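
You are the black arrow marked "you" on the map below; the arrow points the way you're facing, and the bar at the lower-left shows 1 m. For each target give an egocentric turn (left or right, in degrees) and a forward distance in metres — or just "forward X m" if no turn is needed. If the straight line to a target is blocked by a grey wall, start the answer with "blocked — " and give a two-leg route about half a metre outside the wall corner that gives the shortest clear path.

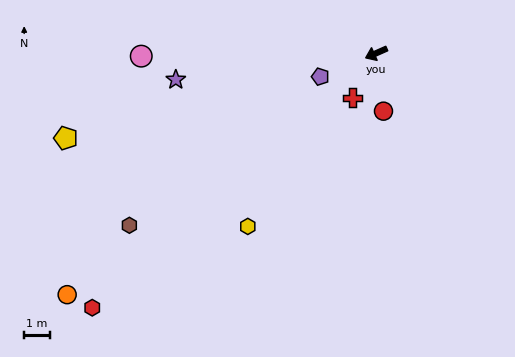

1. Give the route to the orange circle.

turn left 14°, forward 15.5 m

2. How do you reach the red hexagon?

turn left 18°, forward 15.0 m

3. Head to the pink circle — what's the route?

turn right 23°, forward 9.3 m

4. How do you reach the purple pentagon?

forward 2.4 m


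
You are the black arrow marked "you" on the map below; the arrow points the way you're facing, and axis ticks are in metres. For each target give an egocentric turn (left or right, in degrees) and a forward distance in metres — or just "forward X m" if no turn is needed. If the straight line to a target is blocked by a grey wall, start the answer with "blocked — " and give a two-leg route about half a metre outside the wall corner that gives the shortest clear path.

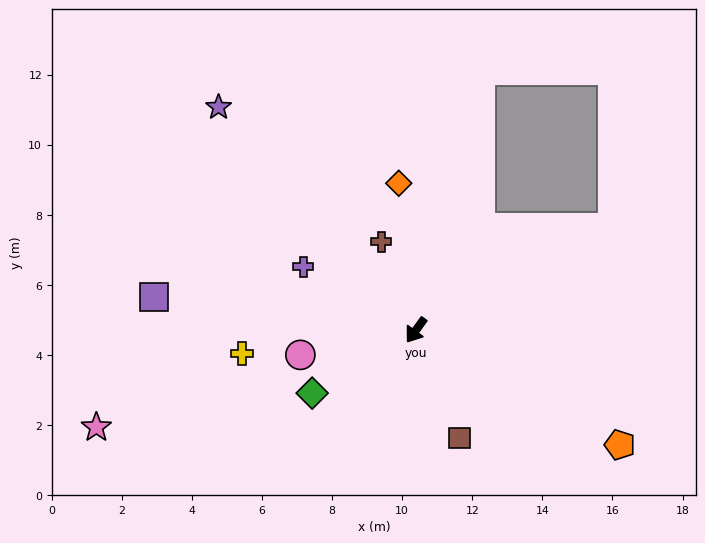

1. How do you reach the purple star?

turn right 103°, forward 8.5 m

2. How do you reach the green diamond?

turn right 23°, forward 3.5 m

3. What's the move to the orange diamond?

turn right 137°, forward 4.2 m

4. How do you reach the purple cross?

turn right 83°, forward 3.7 m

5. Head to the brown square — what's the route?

turn left 58°, forward 3.3 m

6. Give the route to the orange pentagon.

turn left 97°, forward 6.7 m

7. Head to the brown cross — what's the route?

turn right 123°, forward 2.7 m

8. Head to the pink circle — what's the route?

turn right 42°, forward 3.4 m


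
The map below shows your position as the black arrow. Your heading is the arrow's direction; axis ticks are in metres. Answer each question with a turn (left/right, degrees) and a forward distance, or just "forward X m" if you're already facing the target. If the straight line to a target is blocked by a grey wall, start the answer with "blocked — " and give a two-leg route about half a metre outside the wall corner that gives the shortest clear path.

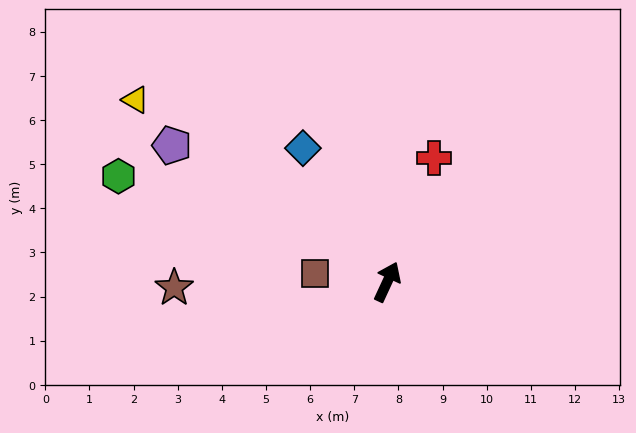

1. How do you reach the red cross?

turn left 4°, forward 3.0 m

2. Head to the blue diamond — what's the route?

turn left 57°, forward 3.6 m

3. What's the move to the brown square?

turn left 108°, forward 1.7 m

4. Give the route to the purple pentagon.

turn left 82°, forward 5.8 m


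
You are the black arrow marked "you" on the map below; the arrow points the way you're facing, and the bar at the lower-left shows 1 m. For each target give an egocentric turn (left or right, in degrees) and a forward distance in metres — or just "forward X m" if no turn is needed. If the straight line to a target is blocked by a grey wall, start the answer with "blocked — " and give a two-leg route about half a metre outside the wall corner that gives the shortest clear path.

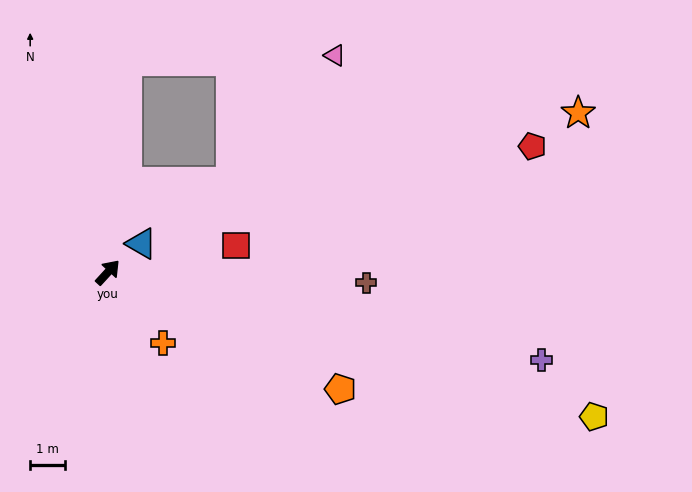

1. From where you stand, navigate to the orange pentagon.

turn right 74°, forward 7.5 m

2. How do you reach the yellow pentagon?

turn right 64°, forward 14.7 m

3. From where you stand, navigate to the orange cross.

turn right 100°, forward 2.6 m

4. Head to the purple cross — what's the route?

turn right 59°, forward 12.8 m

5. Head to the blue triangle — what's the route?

turn right 7°, forward 1.3 m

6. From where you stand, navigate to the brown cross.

turn right 50°, forward 7.5 m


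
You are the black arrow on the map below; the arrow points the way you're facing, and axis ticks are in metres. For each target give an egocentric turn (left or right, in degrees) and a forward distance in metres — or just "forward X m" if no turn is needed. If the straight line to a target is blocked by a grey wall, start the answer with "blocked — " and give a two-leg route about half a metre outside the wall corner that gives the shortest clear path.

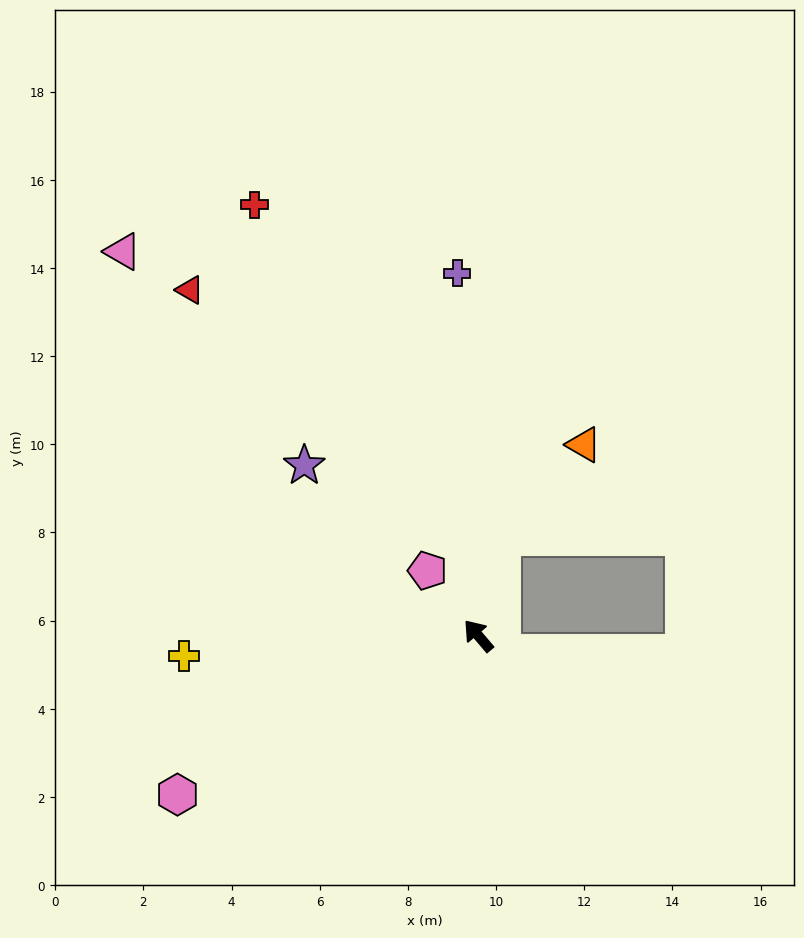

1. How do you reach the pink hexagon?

turn left 77°, forward 7.7 m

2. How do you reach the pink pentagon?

turn right 2°, forward 1.9 m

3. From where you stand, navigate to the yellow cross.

turn left 54°, forward 6.7 m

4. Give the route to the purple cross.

turn right 37°, forward 8.2 m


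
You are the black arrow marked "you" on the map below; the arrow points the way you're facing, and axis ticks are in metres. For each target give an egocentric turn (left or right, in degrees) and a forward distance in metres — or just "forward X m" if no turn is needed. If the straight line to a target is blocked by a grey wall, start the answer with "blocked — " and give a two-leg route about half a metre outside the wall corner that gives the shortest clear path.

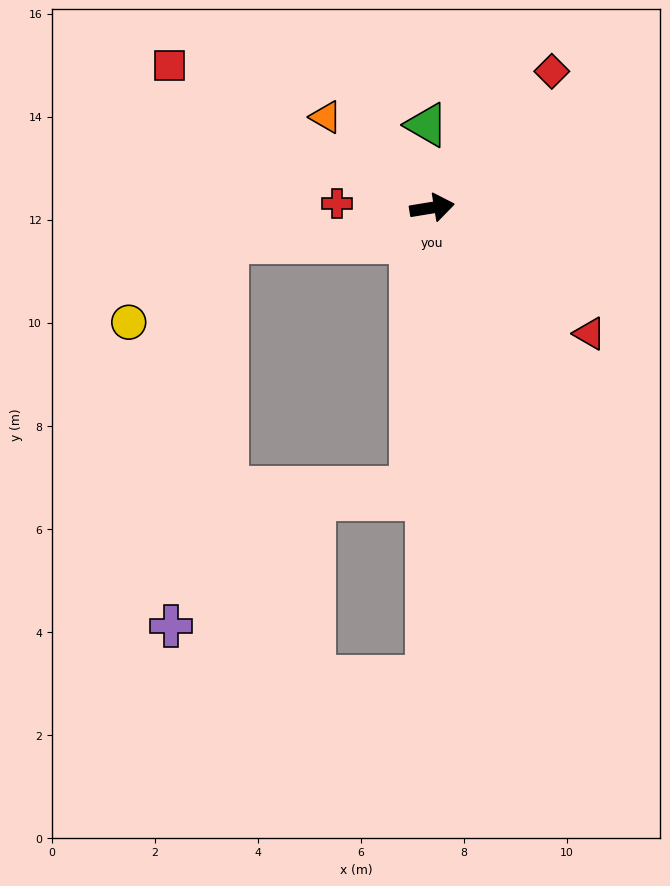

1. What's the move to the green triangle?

turn left 84°, forward 1.6 m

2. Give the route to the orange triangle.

turn left 130°, forward 2.7 m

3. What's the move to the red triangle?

turn right 48°, forward 3.9 m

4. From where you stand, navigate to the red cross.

turn left 168°, forward 1.9 m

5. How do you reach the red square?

turn left 142°, forward 5.8 m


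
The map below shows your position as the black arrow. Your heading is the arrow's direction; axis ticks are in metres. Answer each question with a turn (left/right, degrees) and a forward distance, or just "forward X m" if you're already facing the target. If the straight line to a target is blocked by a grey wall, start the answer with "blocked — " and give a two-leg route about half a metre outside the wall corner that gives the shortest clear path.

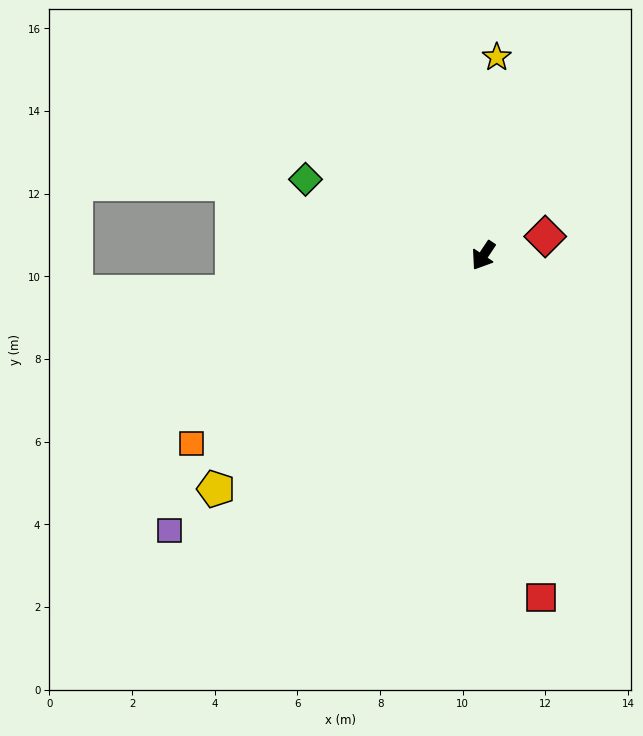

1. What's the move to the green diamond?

turn right 80°, forward 4.7 m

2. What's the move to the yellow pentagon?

turn right 15°, forward 8.6 m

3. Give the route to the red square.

turn left 43°, forward 8.4 m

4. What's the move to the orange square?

turn right 24°, forward 8.4 m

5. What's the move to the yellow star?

turn right 150°, forward 4.8 m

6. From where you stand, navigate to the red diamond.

turn left 141°, forward 1.6 m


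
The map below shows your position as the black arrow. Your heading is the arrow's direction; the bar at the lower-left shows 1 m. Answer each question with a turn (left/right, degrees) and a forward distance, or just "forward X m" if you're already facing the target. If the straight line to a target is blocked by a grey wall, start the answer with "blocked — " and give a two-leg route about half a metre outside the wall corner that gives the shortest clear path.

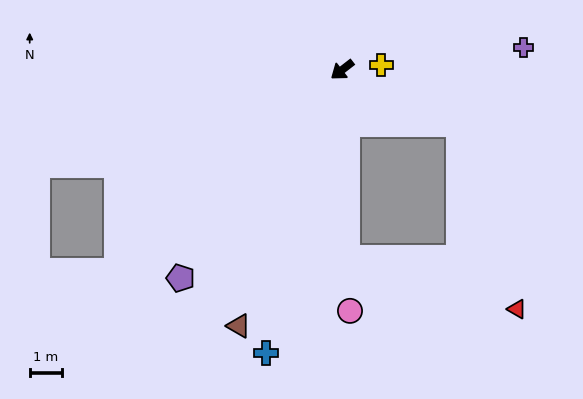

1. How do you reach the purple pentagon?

turn left 14°, forward 8.2 m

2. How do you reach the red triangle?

blocked — turn left 118°, forward 4.0 m, then turn right 49°, forward 6.0 m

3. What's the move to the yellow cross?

turn left 149°, forward 1.2 m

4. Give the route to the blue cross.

turn left 37°, forward 9.1 m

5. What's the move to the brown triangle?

turn left 30°, forward 8.6 m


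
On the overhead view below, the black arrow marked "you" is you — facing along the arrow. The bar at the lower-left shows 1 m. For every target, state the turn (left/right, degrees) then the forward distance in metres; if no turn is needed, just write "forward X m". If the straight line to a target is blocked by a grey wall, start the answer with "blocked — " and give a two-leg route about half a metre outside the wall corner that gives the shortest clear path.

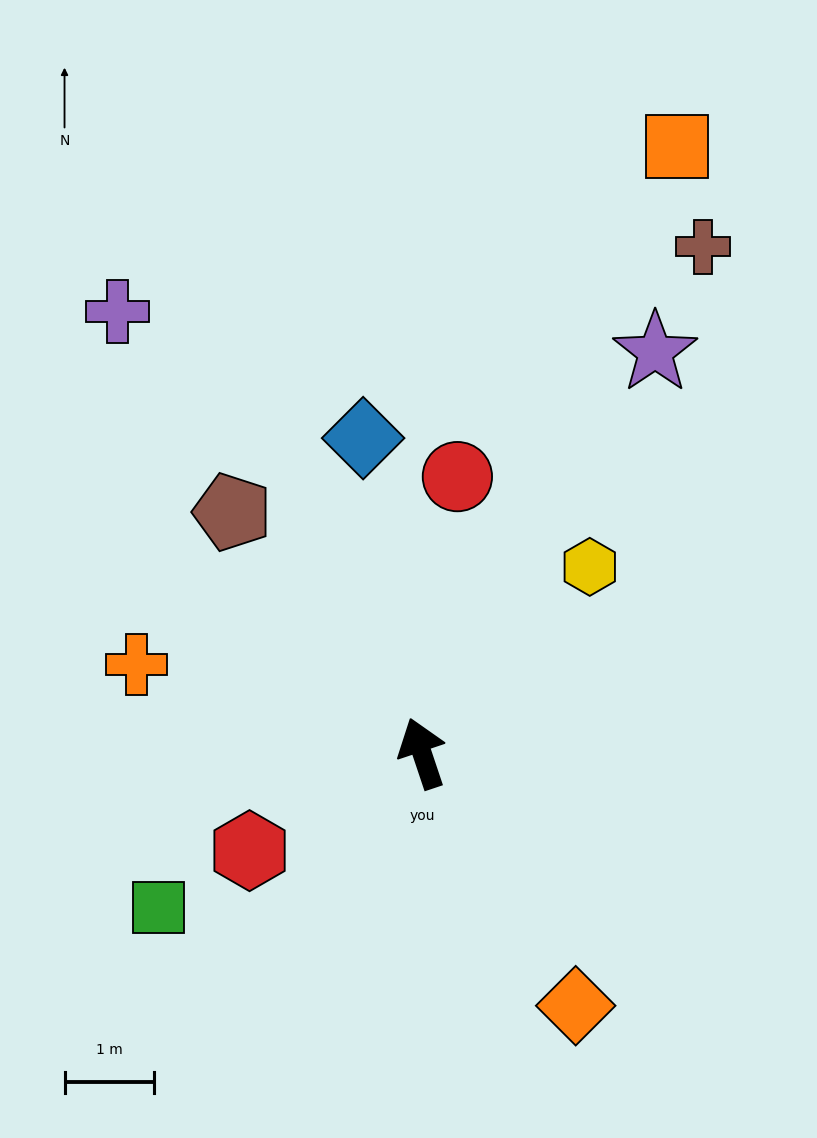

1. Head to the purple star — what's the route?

turn right 49°, forward 5.2 m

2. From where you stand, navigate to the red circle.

turn right 26°, forward 3.1 m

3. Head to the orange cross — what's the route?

turn left 54°, forward 3.4 m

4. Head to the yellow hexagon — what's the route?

turn right 61°, forward 2.8 m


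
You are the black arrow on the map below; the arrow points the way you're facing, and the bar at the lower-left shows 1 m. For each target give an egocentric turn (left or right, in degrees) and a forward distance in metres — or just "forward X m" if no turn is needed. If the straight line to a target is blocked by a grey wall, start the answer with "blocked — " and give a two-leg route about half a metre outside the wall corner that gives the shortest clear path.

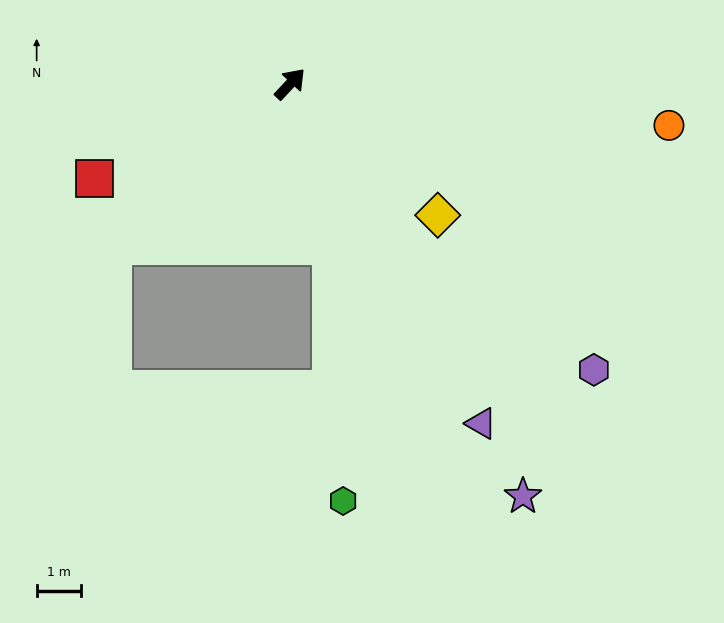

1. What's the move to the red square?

turn left 159°, forward 4.9 m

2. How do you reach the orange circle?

turn right 53°, forward 8.5 m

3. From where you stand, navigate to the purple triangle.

turn right 108°, forward 8.7 m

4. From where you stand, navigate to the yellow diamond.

turn right 89°, forward 4.4 m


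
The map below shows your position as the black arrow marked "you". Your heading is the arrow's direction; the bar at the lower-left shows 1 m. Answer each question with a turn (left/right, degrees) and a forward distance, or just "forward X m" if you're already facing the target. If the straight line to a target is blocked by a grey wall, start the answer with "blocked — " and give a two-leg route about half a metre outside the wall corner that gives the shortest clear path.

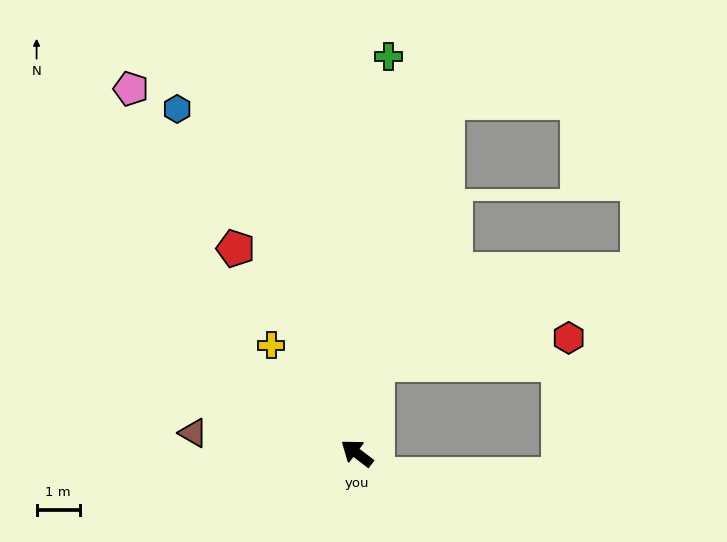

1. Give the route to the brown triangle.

turn left 30°, forward 3.8 m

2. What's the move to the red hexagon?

blocked — turn right 65°, forward 2.1 m, then turn right 70°, forward 4.5 m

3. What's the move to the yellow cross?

turn right 14°, forward 3.2 m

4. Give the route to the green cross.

turn right 57°, forward 9.2 m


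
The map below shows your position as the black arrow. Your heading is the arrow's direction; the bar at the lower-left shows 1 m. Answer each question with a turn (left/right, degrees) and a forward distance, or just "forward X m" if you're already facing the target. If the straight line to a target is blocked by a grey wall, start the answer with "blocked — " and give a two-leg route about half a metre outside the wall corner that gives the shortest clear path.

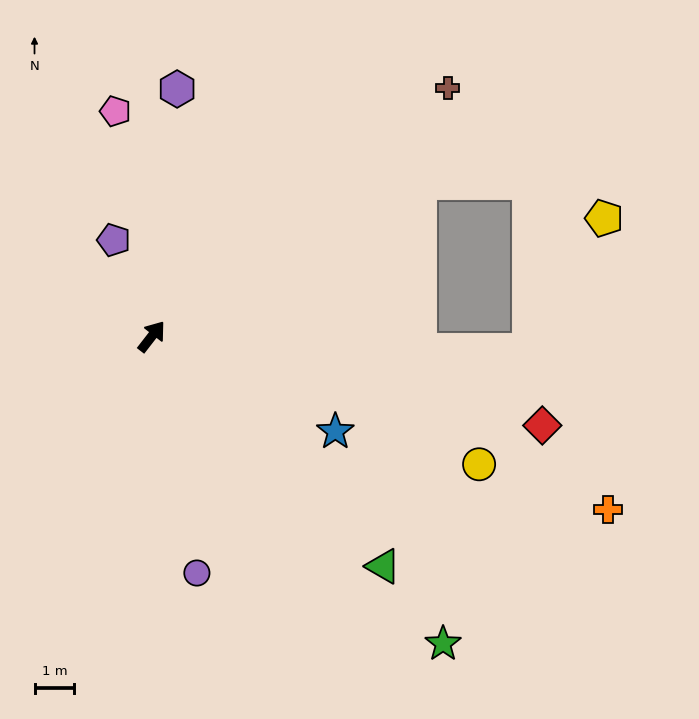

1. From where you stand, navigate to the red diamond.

turn right 65°, forward 10.1 m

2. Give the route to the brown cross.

turn right 12°, forward 9.7 m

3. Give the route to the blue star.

turn right 80°, forward 5.2 m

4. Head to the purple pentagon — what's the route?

turn left 59°, forward 2.6 m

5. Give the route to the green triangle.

turn right 97°, forward 8.2 m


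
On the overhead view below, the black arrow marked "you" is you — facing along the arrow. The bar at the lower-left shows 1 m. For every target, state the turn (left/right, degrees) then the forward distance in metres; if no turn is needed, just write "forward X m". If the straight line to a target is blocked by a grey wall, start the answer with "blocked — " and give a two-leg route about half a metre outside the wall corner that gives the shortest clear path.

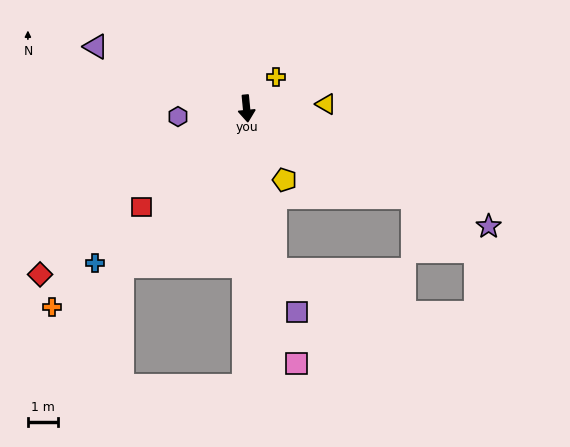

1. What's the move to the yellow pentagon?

turn left 23°, forward 2.7 m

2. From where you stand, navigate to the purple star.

turn left 59°, forward 9.0 m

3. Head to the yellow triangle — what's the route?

turn left 88°, forward 2.7 m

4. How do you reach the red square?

turn right 52°, forward 4.8 m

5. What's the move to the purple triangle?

turn right 118°, forward 5.4 m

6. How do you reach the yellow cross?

turn left 132°, forward 1.4 m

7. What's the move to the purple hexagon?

turn right 89°, forward 2.3 m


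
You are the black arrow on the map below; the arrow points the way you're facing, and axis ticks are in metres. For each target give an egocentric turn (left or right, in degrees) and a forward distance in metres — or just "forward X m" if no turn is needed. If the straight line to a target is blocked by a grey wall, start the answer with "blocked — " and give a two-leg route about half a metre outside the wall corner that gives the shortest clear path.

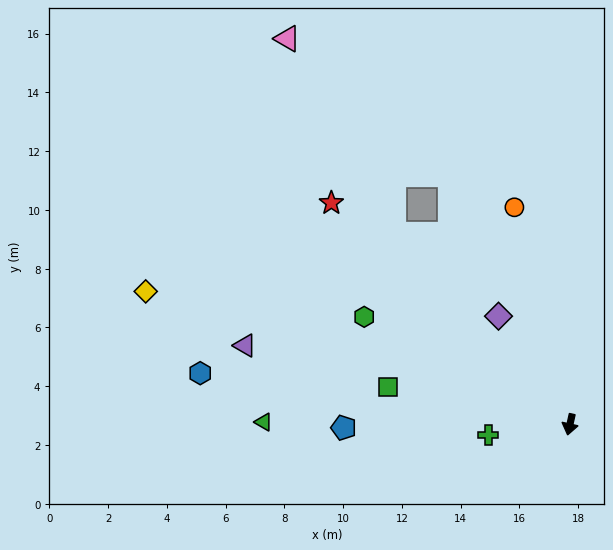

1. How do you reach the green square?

turn right 89°, forward 6.3 m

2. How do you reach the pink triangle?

blocked — turn right 125°, forward 8.8 m, then turn right 14°, forward 7.6 m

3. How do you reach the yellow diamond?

turn right 95°, forward 15.1 m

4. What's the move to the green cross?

turn right 70°, forward 2.8 m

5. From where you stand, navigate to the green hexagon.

turn right 105°, forward 7.9 m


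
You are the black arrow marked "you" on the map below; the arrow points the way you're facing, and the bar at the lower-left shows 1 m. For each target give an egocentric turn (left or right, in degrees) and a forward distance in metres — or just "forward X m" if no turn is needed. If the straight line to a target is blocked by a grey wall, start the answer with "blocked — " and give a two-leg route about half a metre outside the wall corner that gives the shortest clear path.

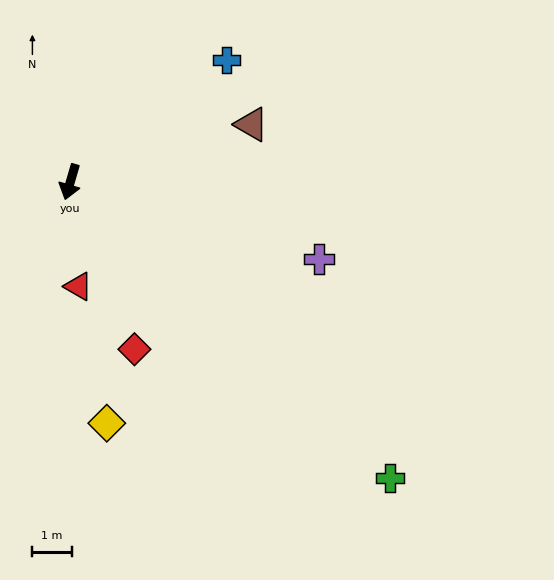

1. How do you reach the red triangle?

turn left 21°, forward 2.7 m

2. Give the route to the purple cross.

turn left 89°, forward 6.6 m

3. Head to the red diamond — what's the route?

turn left 37°, forward 4.6 m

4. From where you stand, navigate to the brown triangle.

turn left 124°, forward 4.8 m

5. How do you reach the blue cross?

turn left 144°, forward 5.1 m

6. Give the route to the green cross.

turn left 64°, forward 11.1 m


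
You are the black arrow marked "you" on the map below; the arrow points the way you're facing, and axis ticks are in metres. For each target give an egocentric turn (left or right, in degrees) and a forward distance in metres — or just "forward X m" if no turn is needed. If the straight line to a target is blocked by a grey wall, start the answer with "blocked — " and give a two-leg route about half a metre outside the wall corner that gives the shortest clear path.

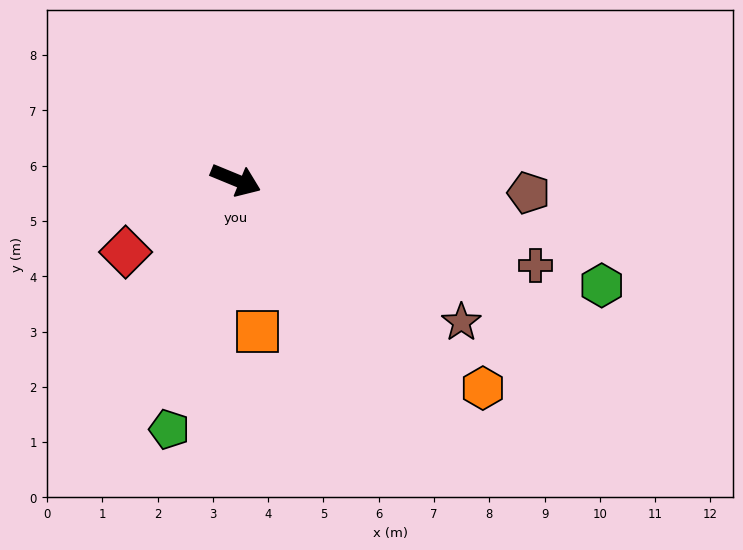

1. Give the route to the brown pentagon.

turn left 20°, forward 5.3 m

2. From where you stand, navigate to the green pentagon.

turn right 83°, forward 4.7 m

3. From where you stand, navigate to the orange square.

turn right 59°, forward 2.8 m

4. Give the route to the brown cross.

turn left 6°, forward 5.6 m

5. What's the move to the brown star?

turn right 10°, forward 4.8 m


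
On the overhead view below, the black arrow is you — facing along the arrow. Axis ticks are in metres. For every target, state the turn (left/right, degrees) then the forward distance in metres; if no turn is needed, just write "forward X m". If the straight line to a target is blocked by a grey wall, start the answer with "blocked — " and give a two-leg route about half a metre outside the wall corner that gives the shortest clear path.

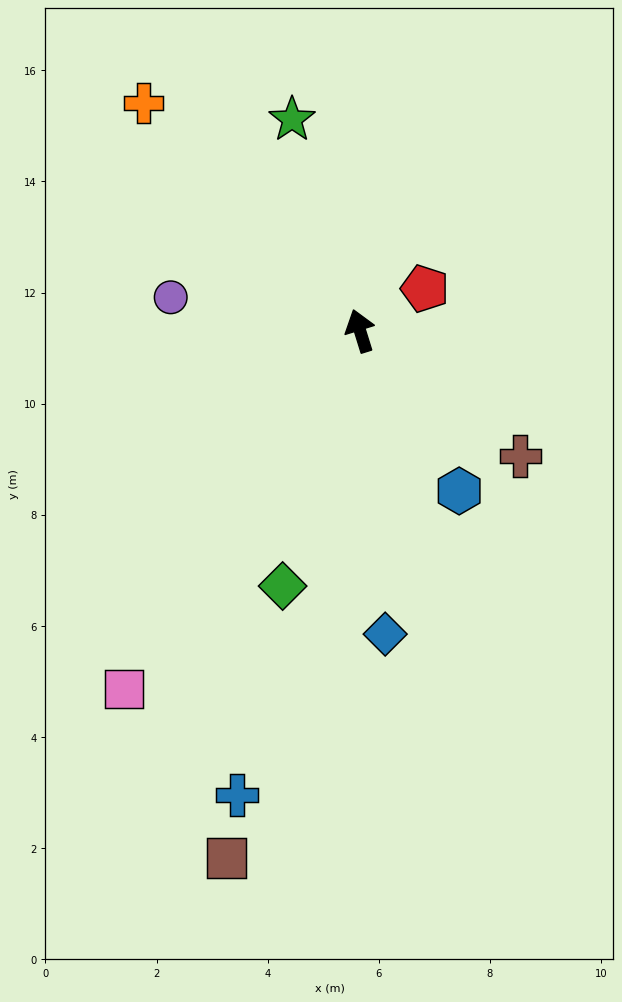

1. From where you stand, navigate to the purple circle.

turn left 63°, forward 3.5 m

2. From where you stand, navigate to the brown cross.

turn right 145°, forward 3.7 m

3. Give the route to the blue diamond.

turn left 167°, forward 5.5 m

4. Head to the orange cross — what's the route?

turn left 26°, forward 5.7 m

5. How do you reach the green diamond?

turn left 146°, forward 4.8 m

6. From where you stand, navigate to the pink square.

turn left 129°, forward 7.7 m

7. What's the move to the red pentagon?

turn right 74°, forward 1.4 m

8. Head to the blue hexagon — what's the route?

turn right 165°, forward 3.4 m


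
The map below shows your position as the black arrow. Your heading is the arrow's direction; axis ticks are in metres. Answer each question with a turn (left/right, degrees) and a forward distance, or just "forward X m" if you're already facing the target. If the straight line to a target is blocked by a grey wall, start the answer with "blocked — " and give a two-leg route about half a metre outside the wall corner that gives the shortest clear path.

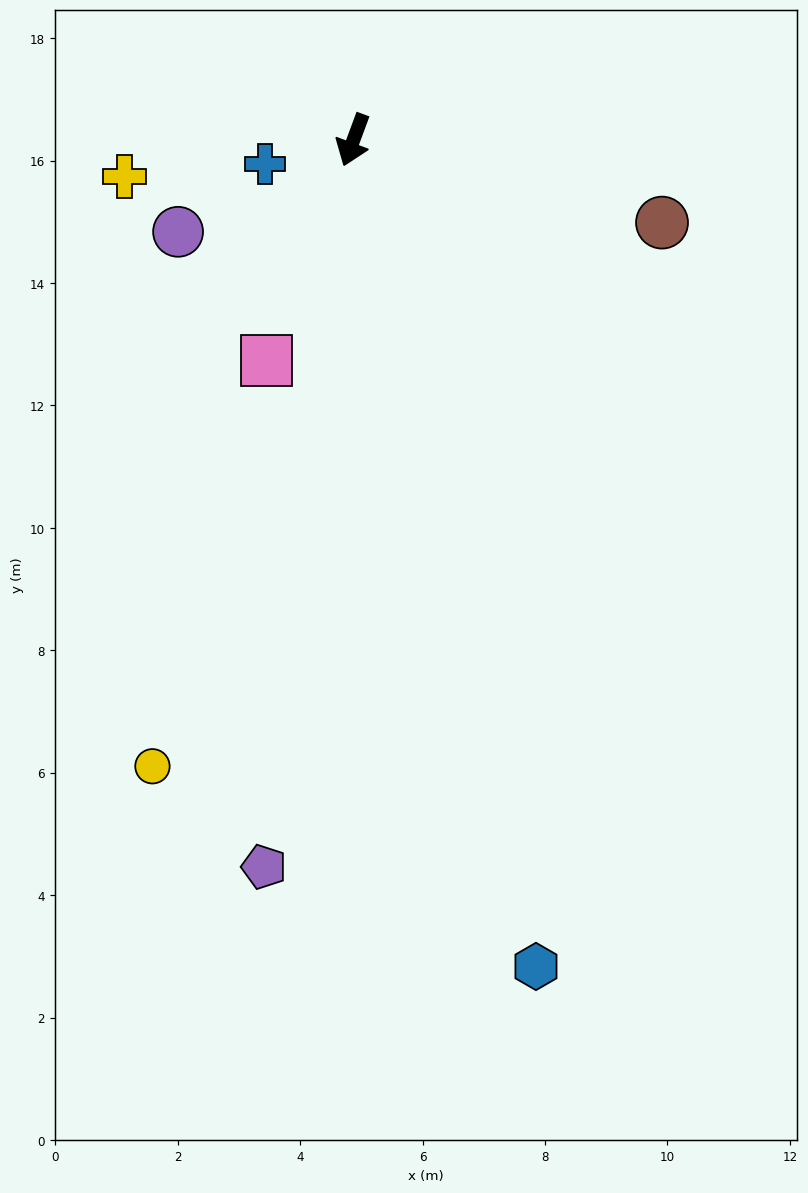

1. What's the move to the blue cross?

turn right 54°, forward 1.5 m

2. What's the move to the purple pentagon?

turn left 13°, forward 12.0 m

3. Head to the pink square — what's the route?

forward 3.9 m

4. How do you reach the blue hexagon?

turn left 33°, forward 13.8 m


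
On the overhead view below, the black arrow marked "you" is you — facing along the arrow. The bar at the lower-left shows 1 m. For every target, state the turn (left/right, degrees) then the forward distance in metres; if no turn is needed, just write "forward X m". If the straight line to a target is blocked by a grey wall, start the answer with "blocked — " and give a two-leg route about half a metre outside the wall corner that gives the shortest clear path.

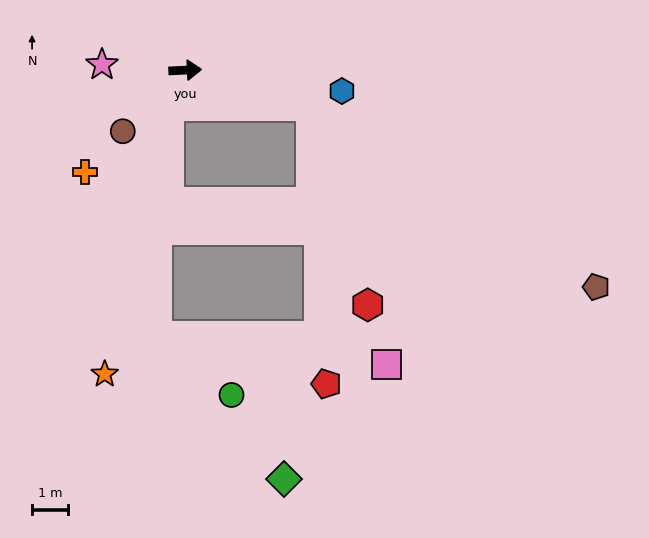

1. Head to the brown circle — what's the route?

turn right 138°, forward 2.4 m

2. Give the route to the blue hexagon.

turn right 10°, forward 4.3 m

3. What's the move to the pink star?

turn left 174°, forward 2.3 m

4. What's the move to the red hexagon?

blocked — turn right 18°, forward 3.6 m, then turn right 59°, forward 5.7 m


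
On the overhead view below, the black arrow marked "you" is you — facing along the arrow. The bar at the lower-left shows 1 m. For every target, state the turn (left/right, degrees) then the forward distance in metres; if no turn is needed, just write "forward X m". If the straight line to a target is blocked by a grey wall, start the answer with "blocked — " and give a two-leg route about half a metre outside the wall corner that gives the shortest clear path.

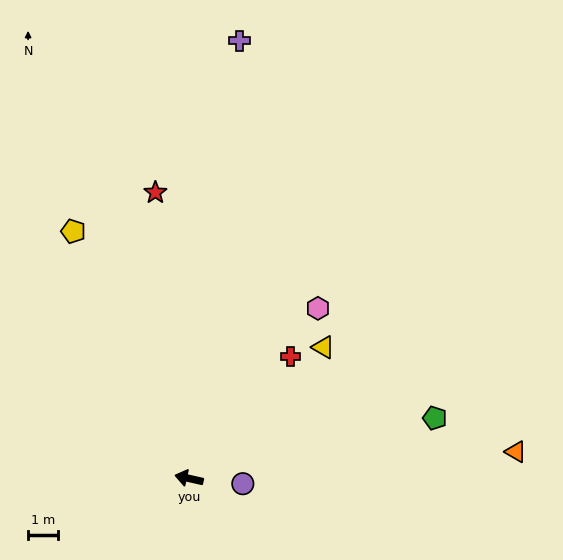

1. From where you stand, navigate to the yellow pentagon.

turn right 52°, forward 9.1 m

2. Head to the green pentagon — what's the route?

turn right 154°, forward 8.4 m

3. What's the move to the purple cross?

turn right 84°, forward 14.7 m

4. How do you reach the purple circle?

turn right 173°, forward 1.8 m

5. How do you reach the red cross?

turn right 117°, forward 5.3 m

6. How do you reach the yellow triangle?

turn right 123°, forward 6.2 m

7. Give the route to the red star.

turn right 71°, forward 9.6 m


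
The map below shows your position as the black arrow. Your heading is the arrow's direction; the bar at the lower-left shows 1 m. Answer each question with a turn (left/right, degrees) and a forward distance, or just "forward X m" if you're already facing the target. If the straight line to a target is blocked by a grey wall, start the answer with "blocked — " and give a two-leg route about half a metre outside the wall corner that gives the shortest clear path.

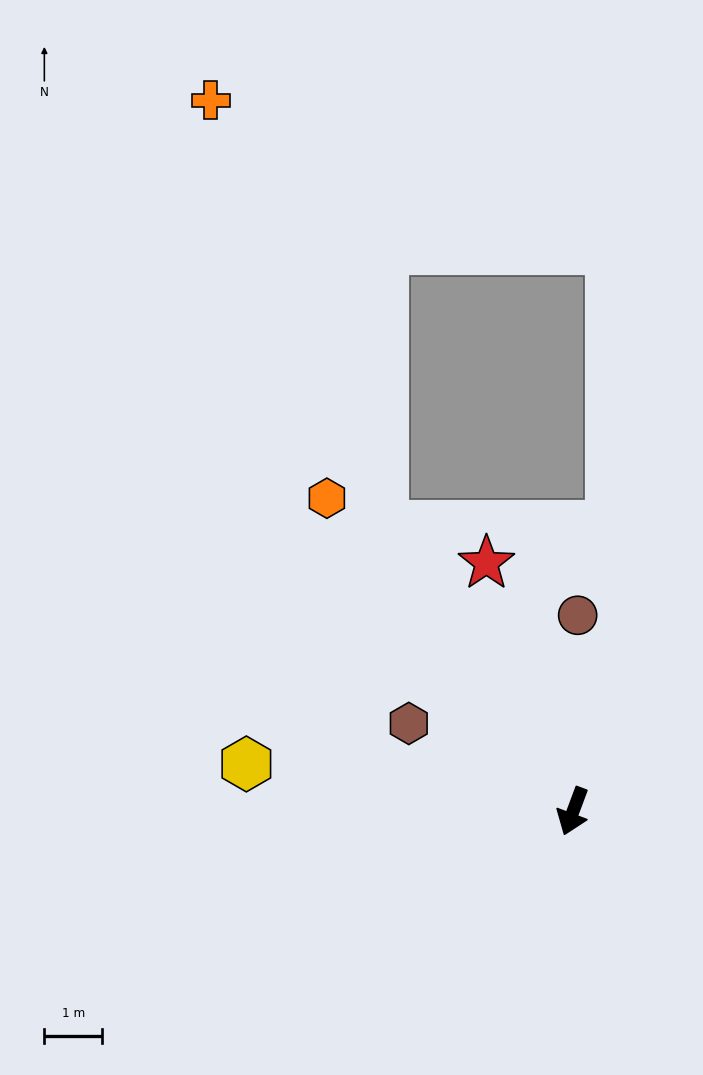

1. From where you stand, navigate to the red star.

turn right 140°, forward 4.5 m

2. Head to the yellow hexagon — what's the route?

turn right 78°, forward 5.7 m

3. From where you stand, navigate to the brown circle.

turn right 161°, forward 3.4 m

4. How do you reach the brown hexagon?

turn right 98°, forward 3.2 m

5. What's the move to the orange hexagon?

turn right 121°, forward 6.9 m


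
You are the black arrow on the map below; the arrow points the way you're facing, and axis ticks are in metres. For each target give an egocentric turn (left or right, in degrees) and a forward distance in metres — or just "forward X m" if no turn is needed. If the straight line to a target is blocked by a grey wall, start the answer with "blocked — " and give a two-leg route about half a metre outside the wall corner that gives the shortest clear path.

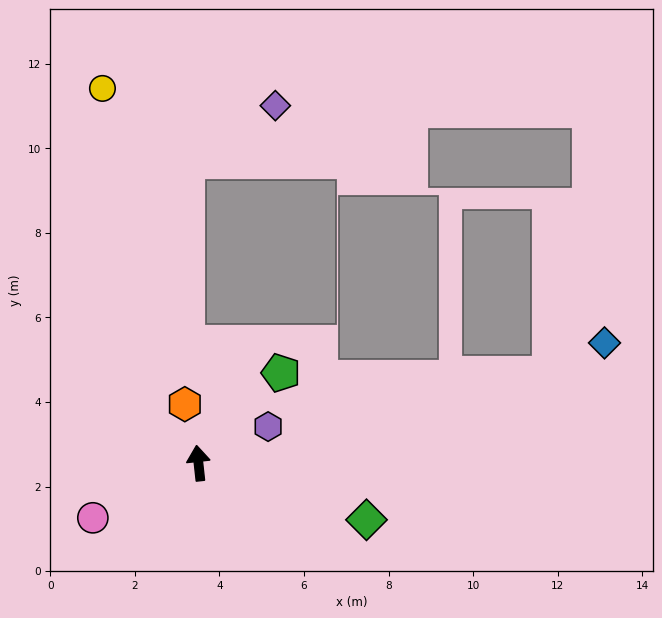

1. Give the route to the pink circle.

turn left 111°, forward 2.8 m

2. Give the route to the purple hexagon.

turn right 69°, forward 1.9 m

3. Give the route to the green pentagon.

turn right 49°, forward 2.9 m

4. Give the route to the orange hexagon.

turn left 7°, forward 1.4 m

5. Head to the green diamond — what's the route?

turn right 115°, forward 4.2 m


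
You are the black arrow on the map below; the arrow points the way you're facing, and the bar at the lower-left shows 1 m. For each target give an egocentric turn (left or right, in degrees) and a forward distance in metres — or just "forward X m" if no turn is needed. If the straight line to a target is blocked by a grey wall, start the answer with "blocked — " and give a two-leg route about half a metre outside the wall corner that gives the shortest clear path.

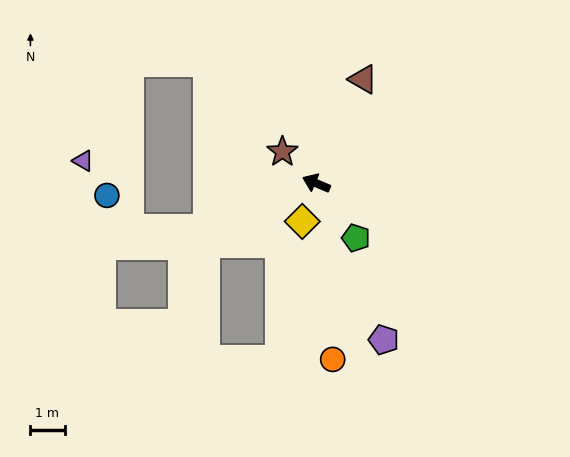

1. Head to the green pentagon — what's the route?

turn left 149°, forward 2.0 m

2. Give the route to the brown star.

turn right 20°, forward 1.4 m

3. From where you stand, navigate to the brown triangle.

turn right 91°, forward 3.3 m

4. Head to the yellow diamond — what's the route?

turn left 93°, forward 1.2 m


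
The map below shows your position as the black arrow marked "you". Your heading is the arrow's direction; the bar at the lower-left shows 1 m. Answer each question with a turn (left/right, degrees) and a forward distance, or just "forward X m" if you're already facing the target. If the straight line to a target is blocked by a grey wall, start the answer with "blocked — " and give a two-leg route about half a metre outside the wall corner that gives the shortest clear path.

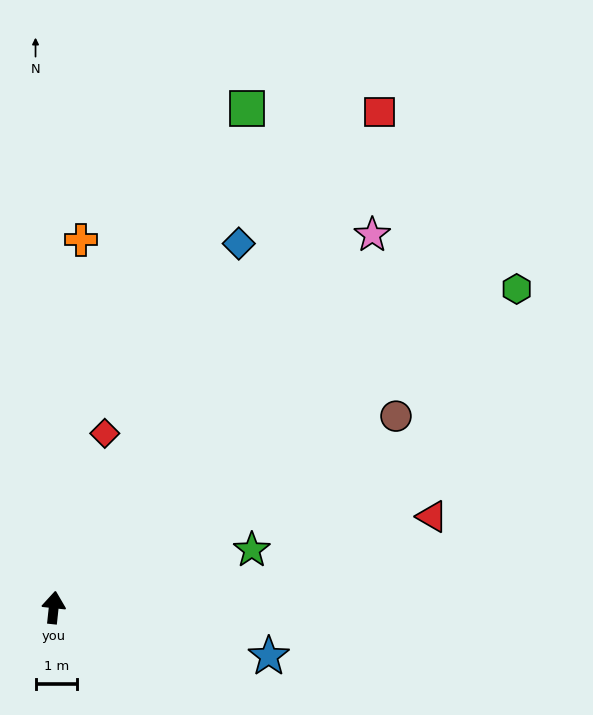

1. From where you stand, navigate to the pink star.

turn right 34°, forward 11.7 m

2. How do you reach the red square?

turn right 27°, forward 14.1 m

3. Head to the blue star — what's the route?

turn right 97°, forward 5.3 m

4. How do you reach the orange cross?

forward 8.8 m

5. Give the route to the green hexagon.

turn right 49°, forward 13.4 m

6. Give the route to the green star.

turn right 68°, forward 4.9 m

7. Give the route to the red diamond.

turn right 10°, forward 4.3 m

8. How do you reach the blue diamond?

turn right 21°, forward 9.7 m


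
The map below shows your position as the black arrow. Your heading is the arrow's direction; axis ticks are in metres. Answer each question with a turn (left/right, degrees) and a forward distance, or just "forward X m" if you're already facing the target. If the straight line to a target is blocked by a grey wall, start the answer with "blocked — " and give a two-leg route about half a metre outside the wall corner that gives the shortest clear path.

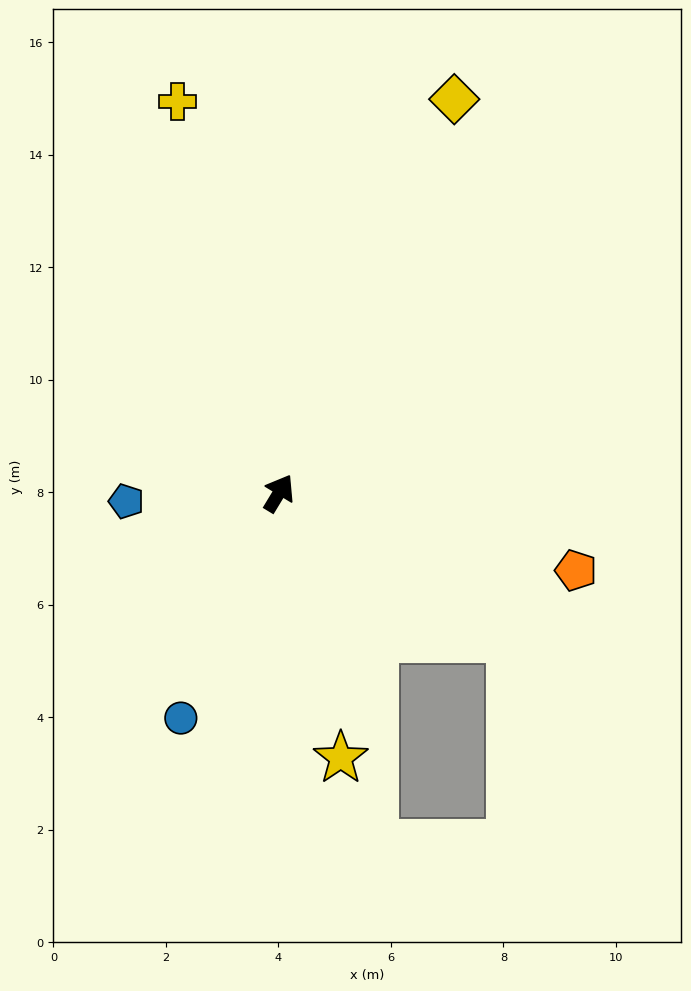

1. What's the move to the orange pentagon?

turn right 73°, forward 5.5 m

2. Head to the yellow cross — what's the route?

turn left 46°, forward 7.2 m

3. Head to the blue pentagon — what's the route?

turn left 124°, forward 2.7 m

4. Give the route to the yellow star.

turn right 136°, forward 4.8 m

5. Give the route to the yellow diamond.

turn left 7°, forward 7.7 m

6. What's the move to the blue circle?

turn right 172°, forward 4.4 m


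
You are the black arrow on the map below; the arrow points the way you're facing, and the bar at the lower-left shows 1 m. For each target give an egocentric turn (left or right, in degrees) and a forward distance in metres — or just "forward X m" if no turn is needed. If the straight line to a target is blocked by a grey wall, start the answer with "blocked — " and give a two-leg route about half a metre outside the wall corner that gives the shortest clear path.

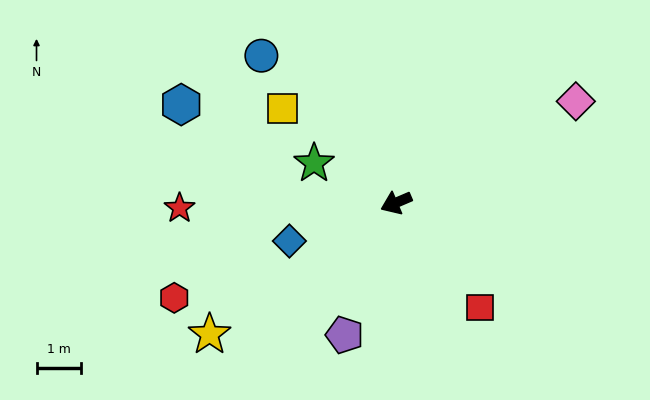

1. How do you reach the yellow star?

turn left 12°, forward 5.1 m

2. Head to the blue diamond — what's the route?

turn right 3°, forward 2.6 m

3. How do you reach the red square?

turn left 106°, forward 3.0 m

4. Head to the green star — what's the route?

turn right 49°, forward 2.1 m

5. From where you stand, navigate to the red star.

turn right 22°, forward 4.9 m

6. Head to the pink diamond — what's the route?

turn right 174°, forward 4.6 m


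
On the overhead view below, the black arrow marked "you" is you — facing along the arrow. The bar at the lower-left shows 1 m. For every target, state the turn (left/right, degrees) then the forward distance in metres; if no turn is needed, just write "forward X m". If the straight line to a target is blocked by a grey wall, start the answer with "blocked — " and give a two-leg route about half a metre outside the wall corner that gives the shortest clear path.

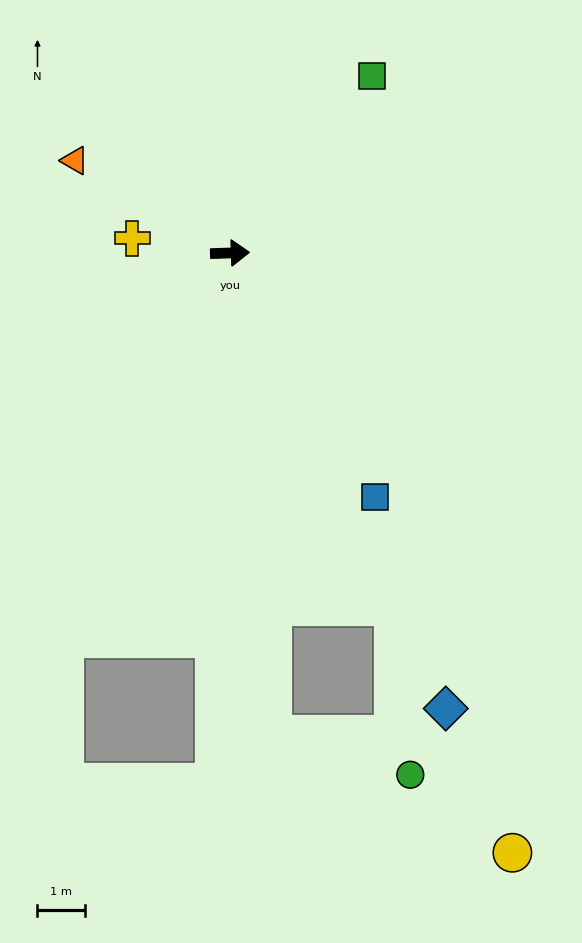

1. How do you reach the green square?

turn left 49°, forward 4.8 m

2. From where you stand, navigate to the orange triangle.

turn left 147°, forward 3.8 m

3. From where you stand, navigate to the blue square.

turn right 61°, forward 6.0 m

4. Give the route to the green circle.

blocked — turn right 67°, forward 8.2 m, then turn right 20°, forward 3.6 m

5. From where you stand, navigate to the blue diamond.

turn right 67°, forward 10.7 m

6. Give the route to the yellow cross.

turn left 169°, forward 2.1 m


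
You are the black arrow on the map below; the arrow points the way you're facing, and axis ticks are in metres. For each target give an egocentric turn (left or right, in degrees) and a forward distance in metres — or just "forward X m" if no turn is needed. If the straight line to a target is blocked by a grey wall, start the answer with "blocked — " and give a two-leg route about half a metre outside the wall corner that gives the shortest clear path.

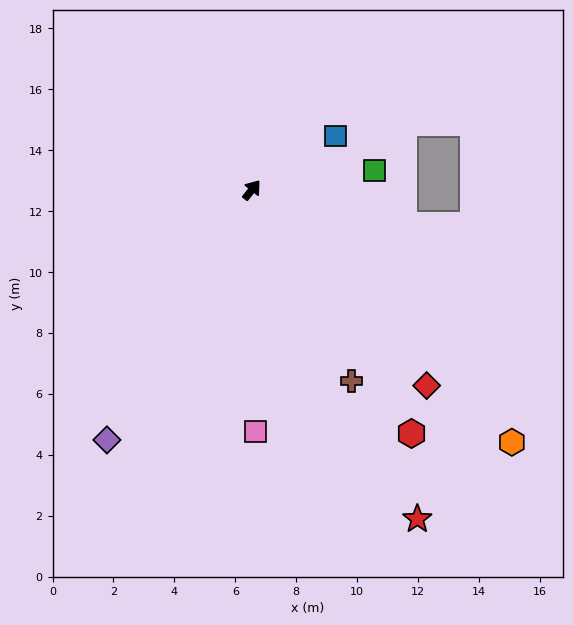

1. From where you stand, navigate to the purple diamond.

turn right 172°, forward 9.5 m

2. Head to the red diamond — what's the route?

turn right 100°, forward 8.6 m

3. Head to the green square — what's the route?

turn right 43°, forward 4.1 m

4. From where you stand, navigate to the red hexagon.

turn right 108°, forward 9.6 m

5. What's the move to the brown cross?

turn right 114°, forward 7.1 m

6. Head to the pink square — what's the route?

turn right 141°, forward 7.9 m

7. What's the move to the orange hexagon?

turn right 96°, forward 11.9 m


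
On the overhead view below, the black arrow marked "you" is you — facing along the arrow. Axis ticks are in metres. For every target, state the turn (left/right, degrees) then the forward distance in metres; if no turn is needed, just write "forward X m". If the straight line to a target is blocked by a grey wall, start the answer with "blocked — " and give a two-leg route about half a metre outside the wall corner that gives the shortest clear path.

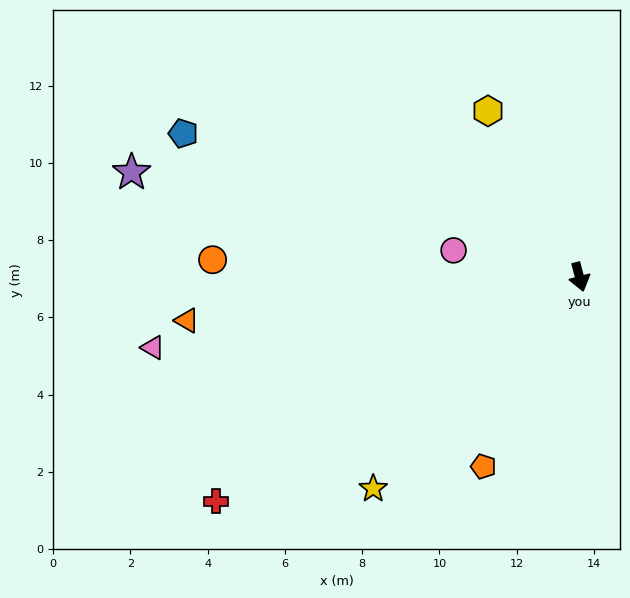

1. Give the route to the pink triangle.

turn right 95°, forward 11.2 m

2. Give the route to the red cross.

turn right 73°, forward 11.1 m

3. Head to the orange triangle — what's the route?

turn right 98°, forward 10.2 m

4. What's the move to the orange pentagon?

turn right 42°, forward 5.5 m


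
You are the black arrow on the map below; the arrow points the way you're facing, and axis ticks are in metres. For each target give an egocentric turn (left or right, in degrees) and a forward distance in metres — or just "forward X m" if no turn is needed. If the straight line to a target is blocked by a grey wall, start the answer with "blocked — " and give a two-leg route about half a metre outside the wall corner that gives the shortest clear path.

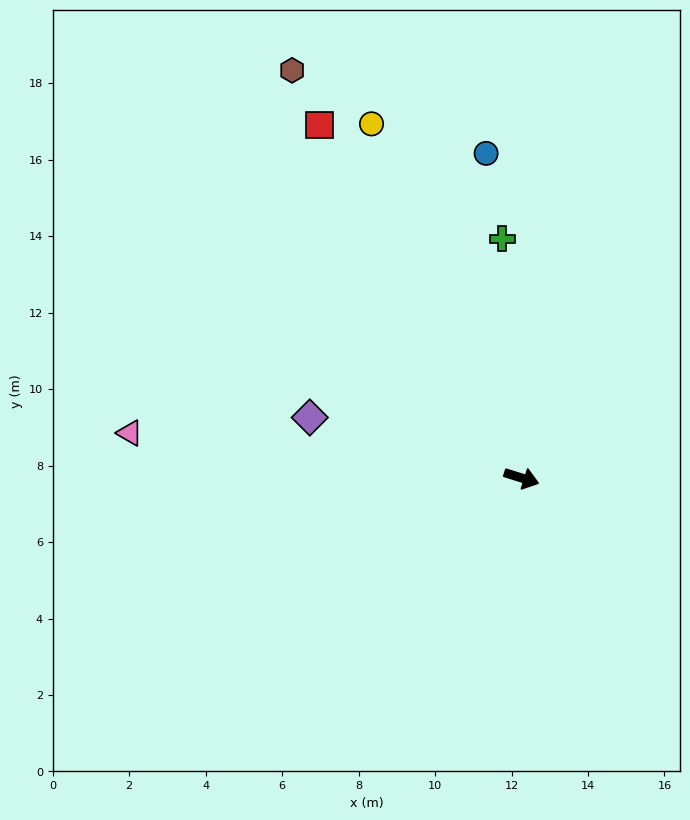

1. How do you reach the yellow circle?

turn left 131°, forward 10.1 m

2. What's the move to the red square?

turn left 137°, forward 10.6 m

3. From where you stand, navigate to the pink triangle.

turn right 169°, forward 10.3 m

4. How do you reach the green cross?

turn left 112°, forward 6.3 m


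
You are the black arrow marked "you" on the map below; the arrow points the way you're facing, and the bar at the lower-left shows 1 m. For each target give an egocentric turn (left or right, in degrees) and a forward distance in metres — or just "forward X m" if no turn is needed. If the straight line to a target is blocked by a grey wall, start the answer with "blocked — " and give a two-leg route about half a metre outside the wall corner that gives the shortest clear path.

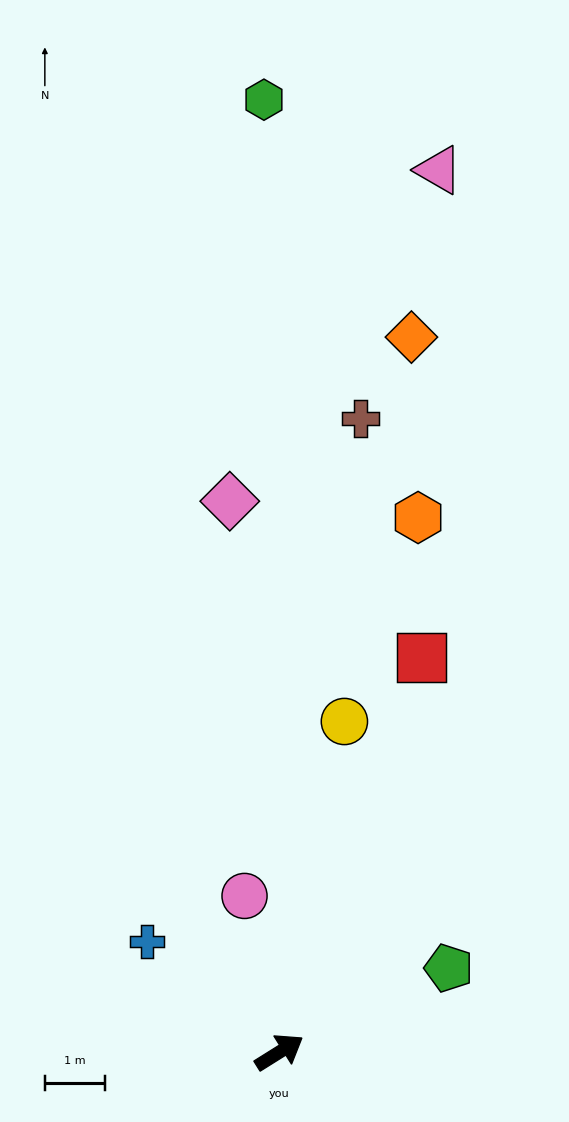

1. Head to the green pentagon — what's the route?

turn right 6°, forward 3.2 m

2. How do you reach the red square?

turn left 38°, forward 7.0 m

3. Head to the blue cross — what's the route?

turn left 108°, forward 2.9 m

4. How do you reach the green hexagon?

turn left 59°, forward 15.9 m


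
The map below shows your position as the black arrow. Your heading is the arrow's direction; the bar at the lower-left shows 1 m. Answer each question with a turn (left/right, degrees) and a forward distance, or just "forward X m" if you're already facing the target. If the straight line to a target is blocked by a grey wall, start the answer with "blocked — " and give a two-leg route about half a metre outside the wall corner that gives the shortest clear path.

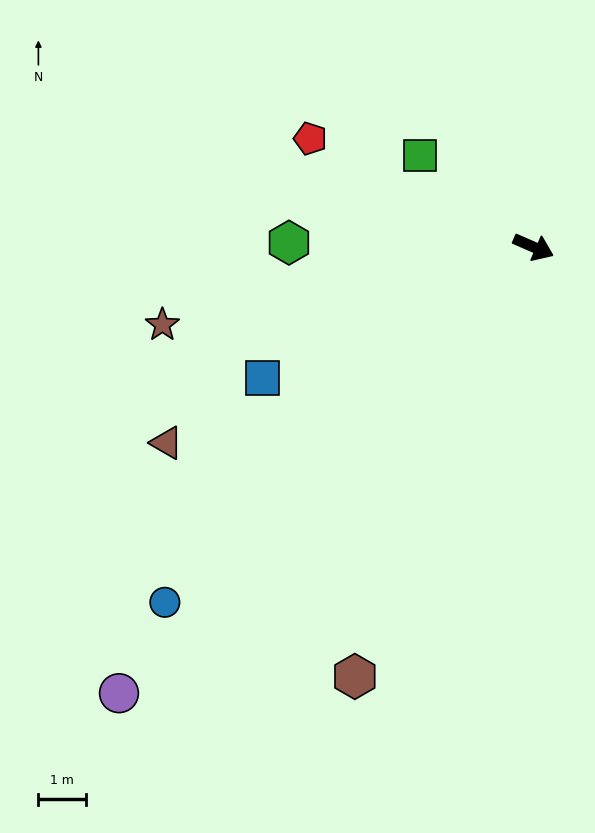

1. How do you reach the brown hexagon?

turn right 89°, forward 9.8 m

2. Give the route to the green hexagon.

turn right 158°, forward 5.1 m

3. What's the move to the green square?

turn left 165°, forward 3.1 m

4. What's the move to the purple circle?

turn right 109°, forward 12.8 m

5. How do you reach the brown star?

turn right 145°, forward 8.0 m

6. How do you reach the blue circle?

turn right 113°, forward 10.8 m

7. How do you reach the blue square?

turn right 131°, forward 6.3 m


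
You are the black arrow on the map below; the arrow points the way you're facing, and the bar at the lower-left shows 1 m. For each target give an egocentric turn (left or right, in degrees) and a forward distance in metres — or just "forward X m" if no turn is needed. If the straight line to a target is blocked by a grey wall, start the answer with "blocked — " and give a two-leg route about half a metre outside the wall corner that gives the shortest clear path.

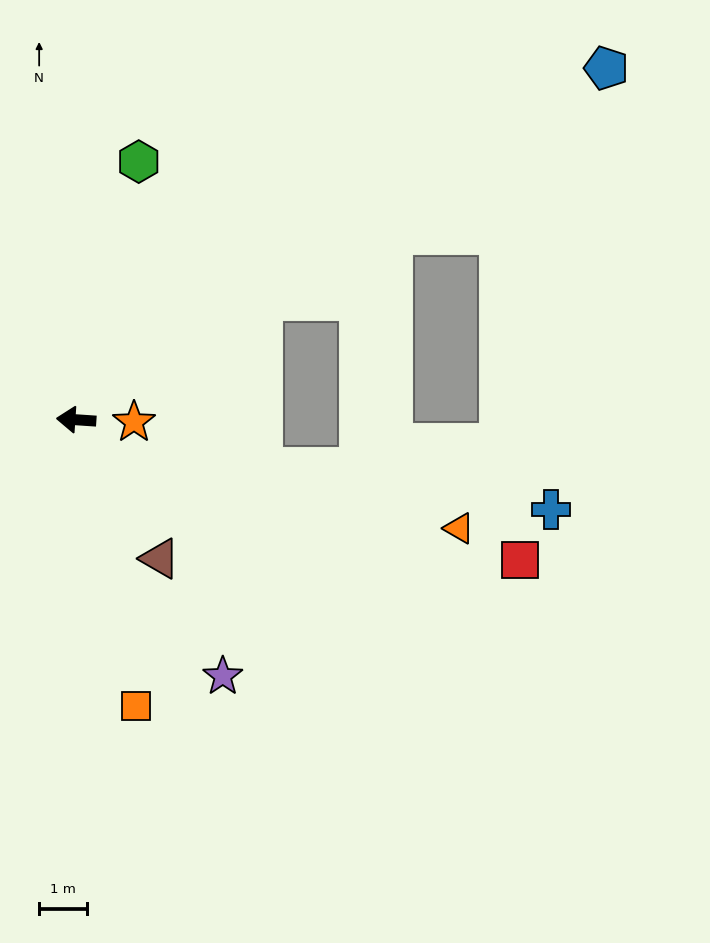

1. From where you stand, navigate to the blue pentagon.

turn right 143°, forward 13.4 m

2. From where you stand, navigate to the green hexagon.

turn right 100°, forward 5.6 m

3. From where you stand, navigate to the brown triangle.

turn left 125°, forward 3.4 m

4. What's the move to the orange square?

turn left 106°, forward 6.2 m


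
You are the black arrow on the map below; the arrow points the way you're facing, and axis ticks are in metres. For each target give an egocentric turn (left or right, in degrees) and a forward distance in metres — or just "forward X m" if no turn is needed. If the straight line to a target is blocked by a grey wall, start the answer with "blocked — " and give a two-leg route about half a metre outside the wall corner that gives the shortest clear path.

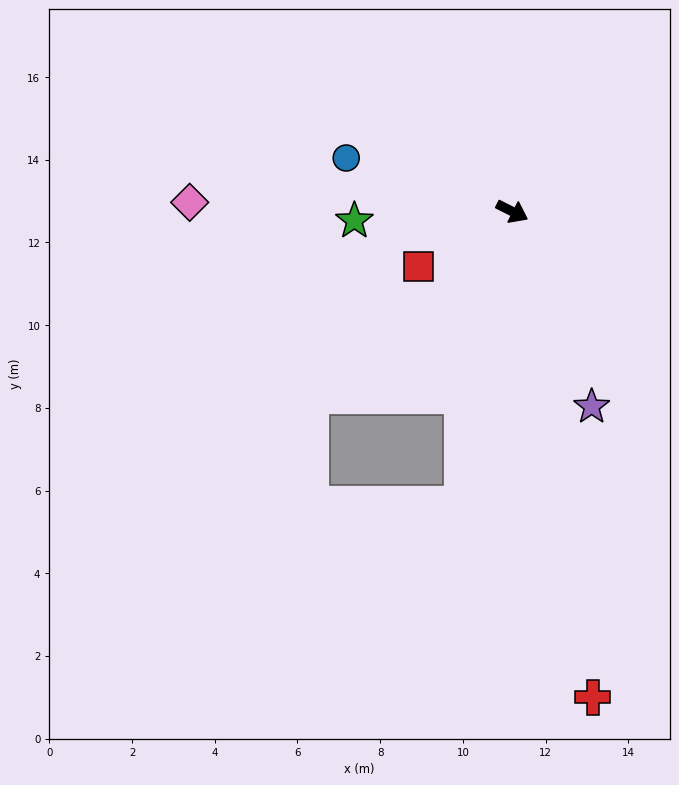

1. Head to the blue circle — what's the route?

turn right 171°, forward 4.2 m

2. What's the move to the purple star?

turn right 41°, forward 5.1 m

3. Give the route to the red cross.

turn right 54°, forward 11.9 m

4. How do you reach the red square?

turn right 123°, forward 2.6 m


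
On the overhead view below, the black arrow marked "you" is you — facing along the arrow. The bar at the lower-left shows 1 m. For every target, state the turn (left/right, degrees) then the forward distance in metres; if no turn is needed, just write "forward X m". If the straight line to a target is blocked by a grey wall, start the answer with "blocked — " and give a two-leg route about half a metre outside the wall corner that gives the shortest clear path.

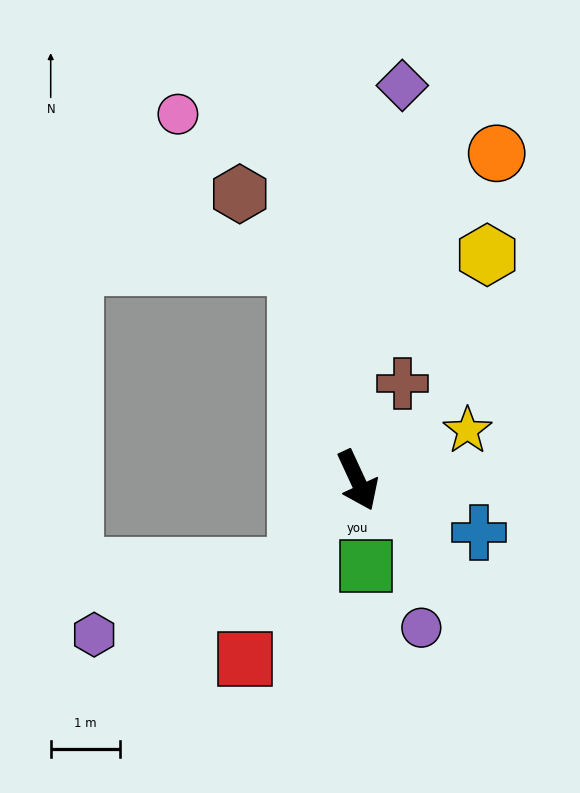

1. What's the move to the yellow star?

turn left 90°, forward 1.7 m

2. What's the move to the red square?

turn right 57°, forward 3.1 m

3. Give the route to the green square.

turn right 19°, forward 1.2 m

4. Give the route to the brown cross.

turn left 130°, forward 1.5 m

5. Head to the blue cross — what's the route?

turn left 42°, forward 1.9 m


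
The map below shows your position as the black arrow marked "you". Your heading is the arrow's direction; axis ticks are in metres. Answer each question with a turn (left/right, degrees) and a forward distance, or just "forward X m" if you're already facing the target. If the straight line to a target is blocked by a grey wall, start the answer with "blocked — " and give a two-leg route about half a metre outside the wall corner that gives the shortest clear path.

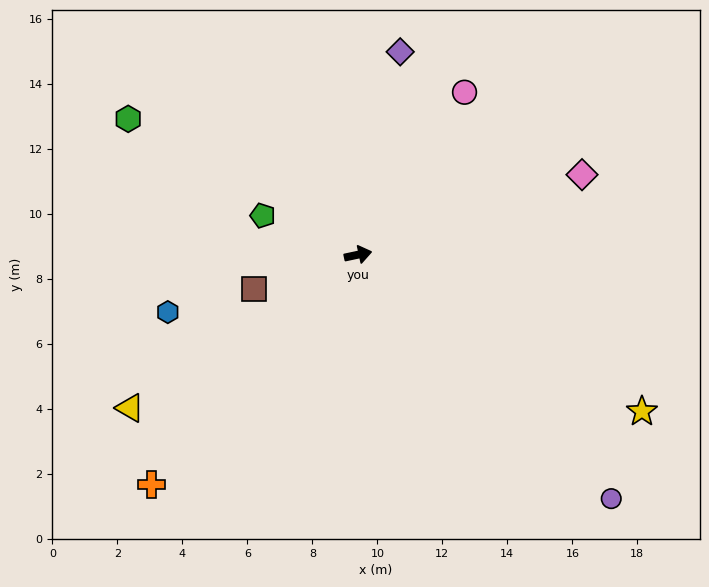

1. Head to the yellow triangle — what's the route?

turn right 158°, forward 8.5 m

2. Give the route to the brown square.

turn right 174°, forward 3.4 m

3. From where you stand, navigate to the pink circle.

turn left 45°, forward 6.0 m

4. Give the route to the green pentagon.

turn left 146°, forward 3.2 m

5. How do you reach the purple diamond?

turn left 66°, forward 6.4 m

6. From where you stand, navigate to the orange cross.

turn right 144°, forward 9.5 m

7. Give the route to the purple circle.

turn right 56°, forward 10.8 m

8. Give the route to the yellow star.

turn right 41°, forward 10.0 m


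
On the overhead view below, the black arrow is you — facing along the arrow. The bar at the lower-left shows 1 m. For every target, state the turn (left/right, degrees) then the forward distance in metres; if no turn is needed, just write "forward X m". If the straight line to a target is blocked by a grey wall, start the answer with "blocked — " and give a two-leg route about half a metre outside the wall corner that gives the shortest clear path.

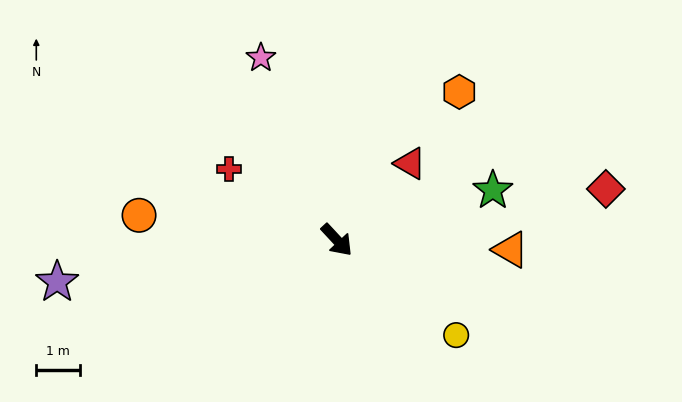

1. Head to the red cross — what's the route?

turn right 166°, forward 2.9 m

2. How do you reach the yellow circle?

turn left 9°, forward 3.5 m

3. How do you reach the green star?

turn left 65°, forward 3.7 m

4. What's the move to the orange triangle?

turn left 44°, forward 3.9 m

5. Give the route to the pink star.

turn left 160°, forward 4.5 m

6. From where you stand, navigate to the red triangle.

turn left 93°, forward 2.4 m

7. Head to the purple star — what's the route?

turn right 124°, forward 6.4 m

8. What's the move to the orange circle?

turn right 140°, forward 4.5 m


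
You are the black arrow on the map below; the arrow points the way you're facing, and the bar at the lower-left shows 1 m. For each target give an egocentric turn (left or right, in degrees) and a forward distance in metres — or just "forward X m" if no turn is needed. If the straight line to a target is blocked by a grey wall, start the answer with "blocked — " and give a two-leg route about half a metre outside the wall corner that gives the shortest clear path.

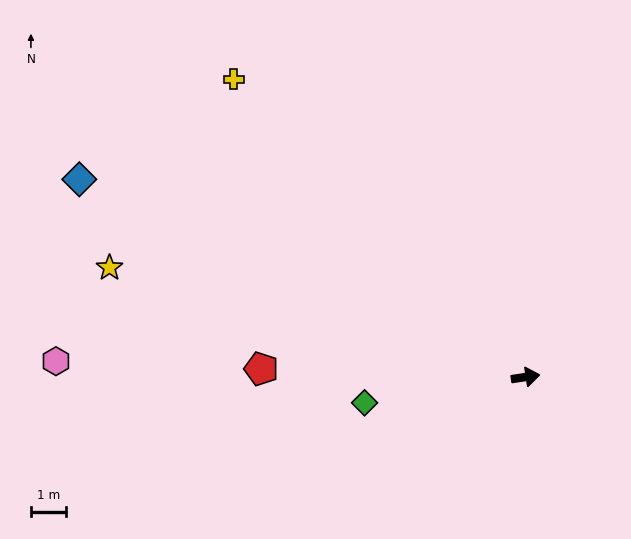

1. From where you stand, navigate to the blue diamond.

turn left 148°, forward 13.8 m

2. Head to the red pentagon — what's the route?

turn left 170°, forward 7.5 m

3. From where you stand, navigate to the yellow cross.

turn left 126°, forward 11.7 m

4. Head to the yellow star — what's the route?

turn left 157°, forward 12.1 m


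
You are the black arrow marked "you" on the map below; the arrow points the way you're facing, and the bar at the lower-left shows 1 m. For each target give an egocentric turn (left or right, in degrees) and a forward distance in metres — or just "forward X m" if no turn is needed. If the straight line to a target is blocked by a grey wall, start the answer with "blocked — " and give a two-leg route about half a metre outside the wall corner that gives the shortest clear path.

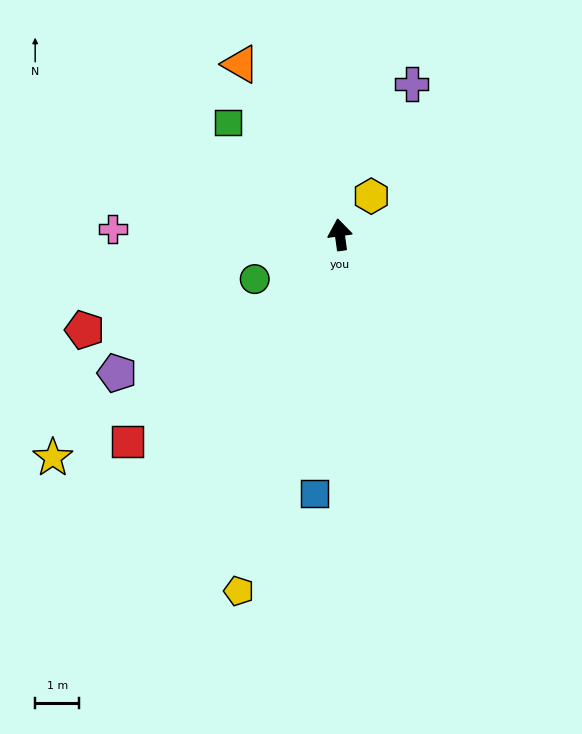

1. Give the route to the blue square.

turn left 167°, forward 5.9 m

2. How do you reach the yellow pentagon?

turn left 156°, forward 8.4 m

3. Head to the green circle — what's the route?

turn left 110°, forward 2.2 m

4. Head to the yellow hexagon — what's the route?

turn right 47°, forward 1.1 m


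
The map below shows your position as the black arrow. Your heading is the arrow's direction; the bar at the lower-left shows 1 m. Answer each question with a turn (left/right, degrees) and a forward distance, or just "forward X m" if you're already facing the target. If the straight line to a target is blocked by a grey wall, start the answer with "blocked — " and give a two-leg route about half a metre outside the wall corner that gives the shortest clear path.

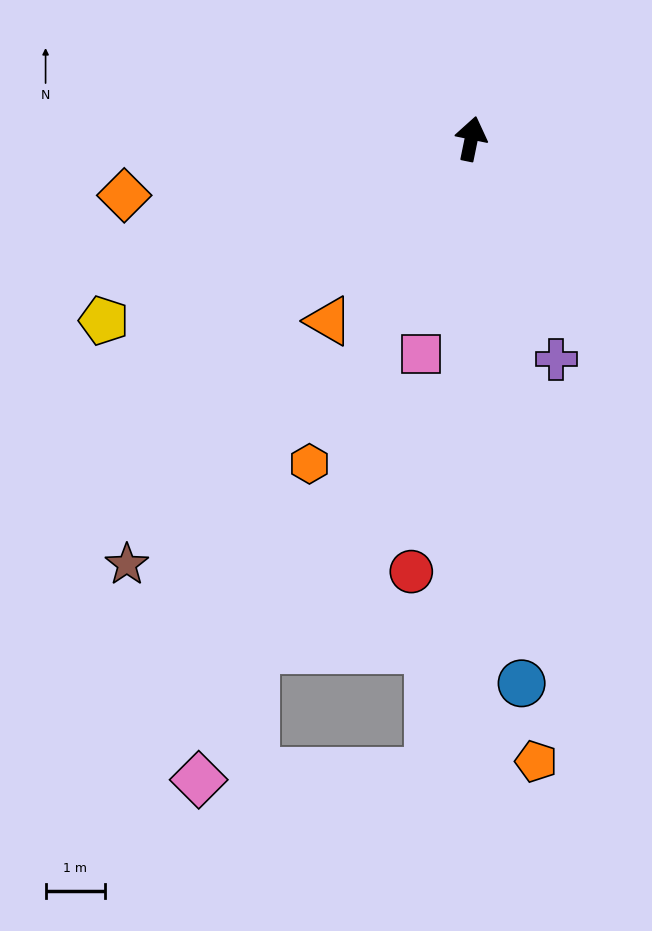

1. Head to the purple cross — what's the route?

turn right 147°, forward 4.0 m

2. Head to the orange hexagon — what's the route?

turn left 165°, forward 6.1 m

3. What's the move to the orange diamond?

turn left 111°, forward 5.9 m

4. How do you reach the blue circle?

turn right 163°, forward 9.2 m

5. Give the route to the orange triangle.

turn left 154°, forward 3.9 m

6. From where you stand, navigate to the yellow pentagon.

turn left 128°, forward 6.9 m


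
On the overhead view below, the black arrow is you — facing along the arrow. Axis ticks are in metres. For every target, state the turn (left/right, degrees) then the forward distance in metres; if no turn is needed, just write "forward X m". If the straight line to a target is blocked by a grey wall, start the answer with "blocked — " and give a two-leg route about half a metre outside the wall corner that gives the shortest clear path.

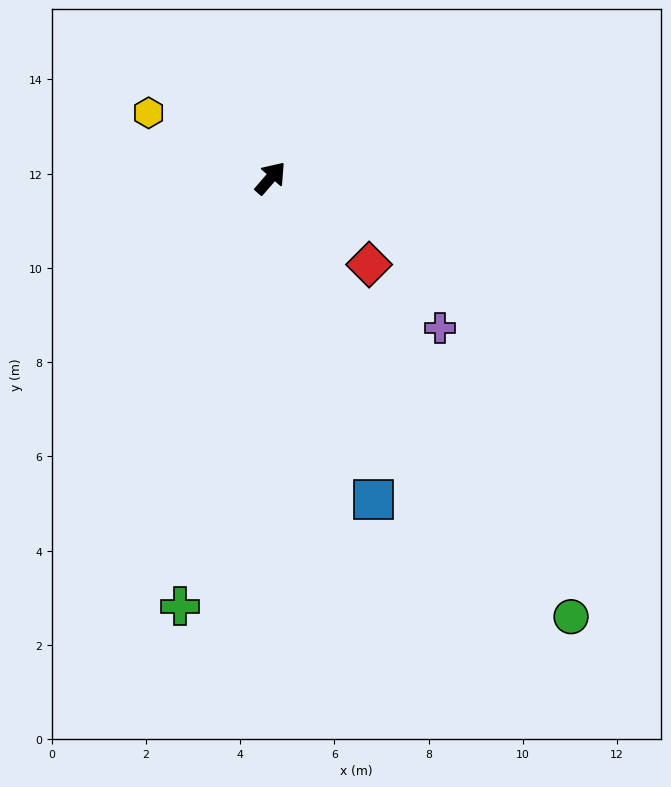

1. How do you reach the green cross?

turn right 151°, forward 9.3 m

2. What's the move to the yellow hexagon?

turn left 103°, forward 2.9 m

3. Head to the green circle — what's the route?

turn right 105°, forward 11.3 m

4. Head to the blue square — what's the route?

turn right 121°, forward 7.2 m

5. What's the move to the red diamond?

turn right 90°, forward 2.8 m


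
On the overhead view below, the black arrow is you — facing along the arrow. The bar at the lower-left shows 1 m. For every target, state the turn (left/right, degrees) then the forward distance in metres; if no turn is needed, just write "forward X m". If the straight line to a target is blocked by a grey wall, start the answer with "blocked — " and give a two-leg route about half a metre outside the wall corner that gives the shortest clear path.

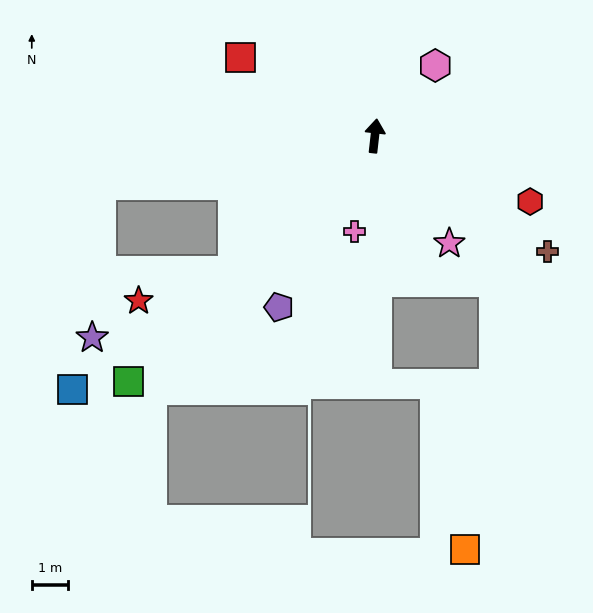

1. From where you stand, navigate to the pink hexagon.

turn right 34°, forward 2.6 m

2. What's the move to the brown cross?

turn right 117°, forward 5.8 m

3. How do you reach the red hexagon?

turn right 106°, forward 4.7 m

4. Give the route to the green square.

turn left 141°, forward 9.6 m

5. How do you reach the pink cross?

turn left 174°, forward 2.7 m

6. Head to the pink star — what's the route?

turn right 139°, forward 3.6 m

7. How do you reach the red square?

turn left 66°, forward 4.3 m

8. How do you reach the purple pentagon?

turn left 157°, forward 5.4 m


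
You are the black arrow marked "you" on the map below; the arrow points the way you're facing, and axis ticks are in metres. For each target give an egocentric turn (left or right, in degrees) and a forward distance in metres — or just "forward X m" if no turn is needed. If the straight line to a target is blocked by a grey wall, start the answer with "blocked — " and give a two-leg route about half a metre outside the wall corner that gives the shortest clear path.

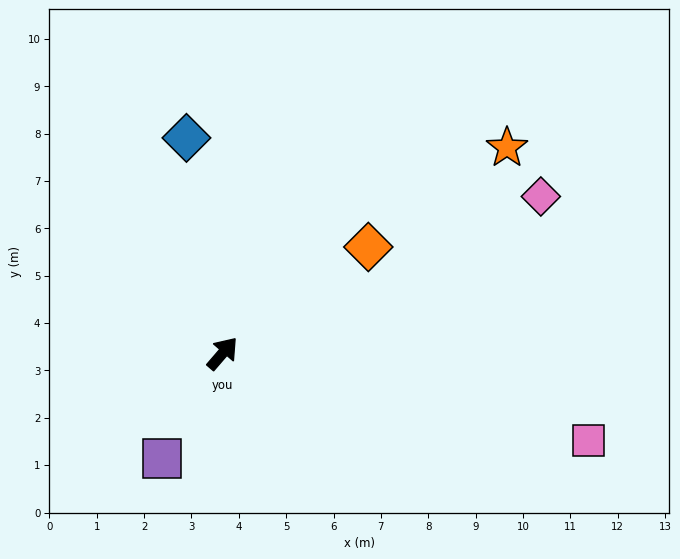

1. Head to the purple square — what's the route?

turn right 169°, forward 2.6 m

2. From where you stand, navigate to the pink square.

turn right 63°, forward 7.9 m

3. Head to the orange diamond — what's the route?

turn right 13°, forward 3.8 m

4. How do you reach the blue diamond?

turn left 50°, forward 4.6 m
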